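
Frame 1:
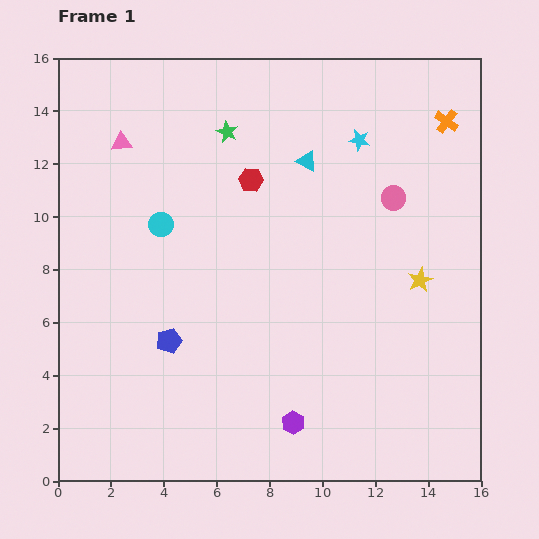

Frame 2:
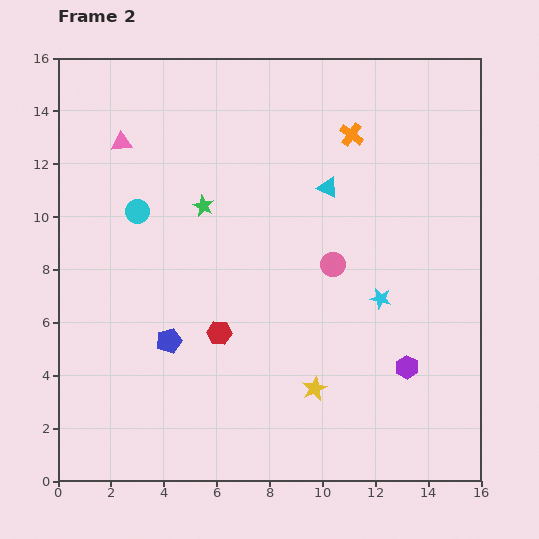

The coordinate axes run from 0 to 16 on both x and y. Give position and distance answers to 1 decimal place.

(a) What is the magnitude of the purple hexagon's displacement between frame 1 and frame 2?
4.8

The purple hexagon moved from (8.9, 2.2) to (13.2, 4.3), a distance of √(4.3² + 2.1²) ≈ 4.8.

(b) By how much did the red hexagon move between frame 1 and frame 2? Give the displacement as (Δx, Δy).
(-1.2, -5.8)

The red hexagon was at (7.3, 11.4) in frame 1 and (6.1, 5.6) in frame 2.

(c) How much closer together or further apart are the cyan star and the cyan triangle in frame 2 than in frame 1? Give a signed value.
+2.5

Distance in frame 1: 2.2. Distance in frame 2: 4.7.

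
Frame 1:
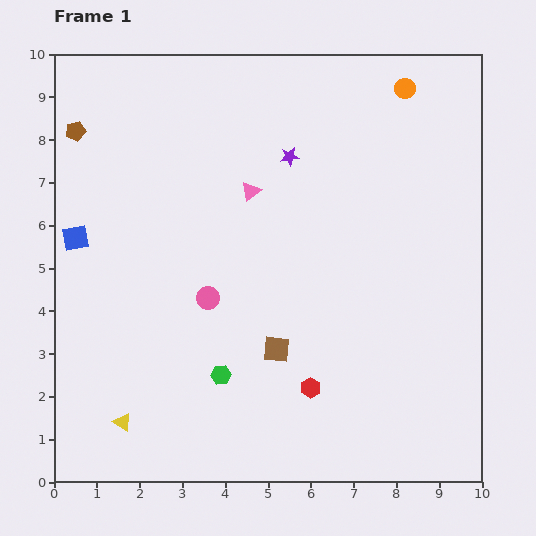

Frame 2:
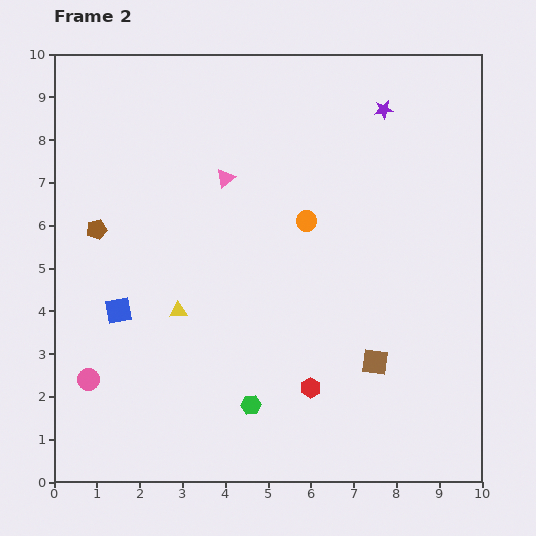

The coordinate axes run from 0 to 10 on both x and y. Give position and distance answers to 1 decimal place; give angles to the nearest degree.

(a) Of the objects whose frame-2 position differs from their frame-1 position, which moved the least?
the pink triangle

(moved 0.7)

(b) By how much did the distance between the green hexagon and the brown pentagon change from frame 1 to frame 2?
-1.1

Distance in frame 1: 6.6. Distance in frame 2: 5.5.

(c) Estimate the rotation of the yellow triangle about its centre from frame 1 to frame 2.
37° counter-clockwise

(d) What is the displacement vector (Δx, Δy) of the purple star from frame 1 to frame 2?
(2.2, 1.1)

The purple star was at (5.5, 7.6) in frame 1 and (7.7, 8.7) in frame 2.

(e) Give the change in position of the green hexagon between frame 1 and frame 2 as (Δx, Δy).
(0.7, -0.7)

The green hexagon was at (3.9, 2.5) in frame 1 and (4.6, 1.8) in frame 2.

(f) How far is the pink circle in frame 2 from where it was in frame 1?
3.4

The pink circle moved from (3.6, 4.3) to (0.8, 2.4), a distance of √(2.8² + 1.9²) ≈ 3.4.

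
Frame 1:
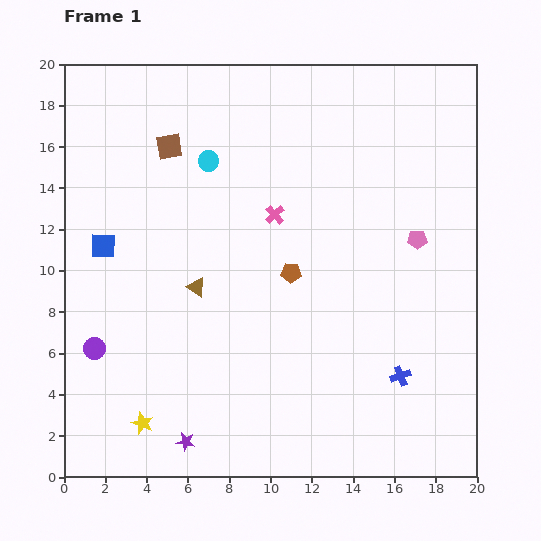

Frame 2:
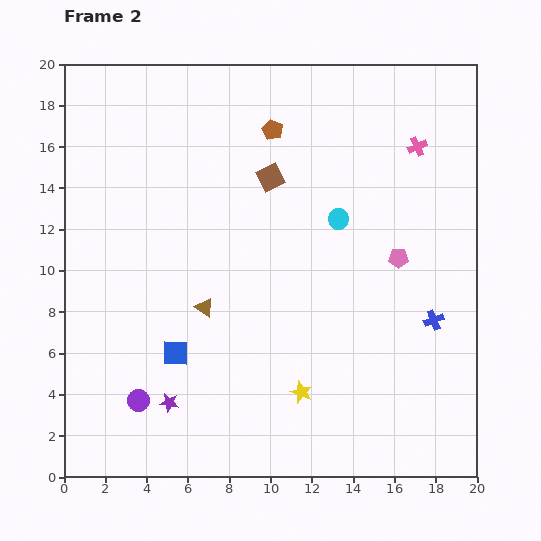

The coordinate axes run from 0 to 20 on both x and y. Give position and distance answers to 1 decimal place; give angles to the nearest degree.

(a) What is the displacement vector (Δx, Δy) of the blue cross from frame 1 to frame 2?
(1.6, 2.7)

The blue cross was at (16.3, 4.9) in frame 1 and (17.9, 7.6) in frame 2.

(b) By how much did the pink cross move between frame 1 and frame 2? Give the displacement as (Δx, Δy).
(6.9, 3.3)

The pink cross was at (10.2, 12.7) in frame 1 and (17.1, 16.0) in frame 2.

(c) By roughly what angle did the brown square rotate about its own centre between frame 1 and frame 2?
17° counter-clockwise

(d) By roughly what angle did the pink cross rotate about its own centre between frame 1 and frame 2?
18° clockwise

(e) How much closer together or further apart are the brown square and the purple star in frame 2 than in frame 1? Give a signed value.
-2.3

Distance in frame 1: 14.3. Distance in frame 2: 12.0.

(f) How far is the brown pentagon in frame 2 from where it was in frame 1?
7.0

The brown pentagon moved from (11.0, 9.9) to (10.1, 16.8), a distance of √(0.9² + 6.9²) ≈ 7.0.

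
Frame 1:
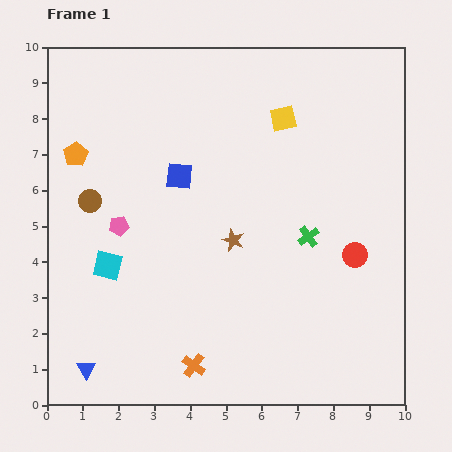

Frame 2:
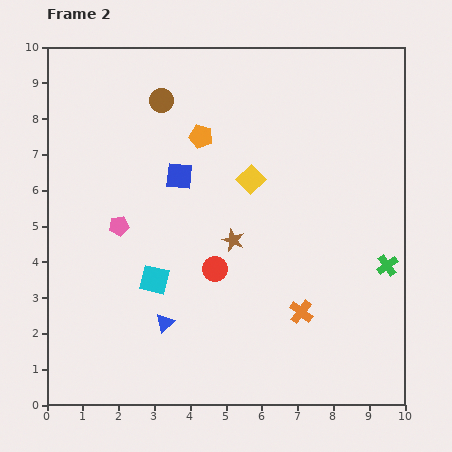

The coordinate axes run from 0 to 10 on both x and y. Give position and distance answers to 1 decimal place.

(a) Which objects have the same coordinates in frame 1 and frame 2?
the brown star, the blue square, the pink pentagon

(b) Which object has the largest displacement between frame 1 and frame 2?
the red circle

(moved 3.9; next 3.5)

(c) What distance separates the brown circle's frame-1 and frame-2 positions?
3.4

The brown circle moved from (1.2, 5.7) to (3.2, 8.5), a distance of √(2.0² + 2.8²) ≈ 3.4.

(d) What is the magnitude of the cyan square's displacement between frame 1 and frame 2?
1.4

The cyan square moved from (1.7, 3.9) to (3.0, 3.5), a distance of √(1.3² + 0.4²) ≈ 1.4.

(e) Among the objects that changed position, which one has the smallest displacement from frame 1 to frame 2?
the cyan square

(moved 1.4)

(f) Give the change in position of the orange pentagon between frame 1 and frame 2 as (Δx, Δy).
(3.5, 0.5)

The orange pentagon was at (0.8, 7.0) in frame 1 and (4.3, 7.5) in frame 2.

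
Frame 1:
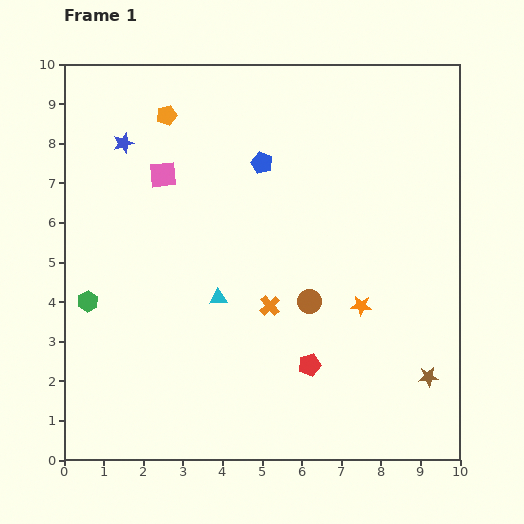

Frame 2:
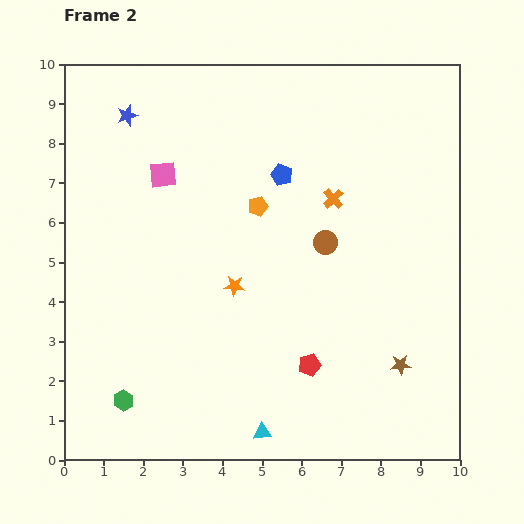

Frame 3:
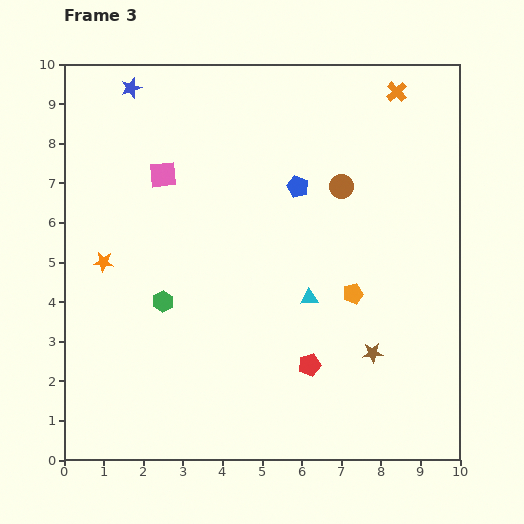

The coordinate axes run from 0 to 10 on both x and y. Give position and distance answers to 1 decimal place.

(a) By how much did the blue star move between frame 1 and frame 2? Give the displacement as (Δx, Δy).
(0.1, 0.7)

The blue star was at (1.5, 8.0) in frame 1 and (1.6, 8.7) in frame 2.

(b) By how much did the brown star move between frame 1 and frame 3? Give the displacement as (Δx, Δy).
(-1.4, 0.6)

The brown star was at (9.2, 2.1) in frame 1 and (7.8, 2.7) in frame 3.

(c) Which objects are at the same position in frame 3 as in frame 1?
the pink square, the red pentagon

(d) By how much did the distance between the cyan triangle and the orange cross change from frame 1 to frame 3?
+4.3

Distance in frame 1: 1.3. Distance in frame 3: 5.6.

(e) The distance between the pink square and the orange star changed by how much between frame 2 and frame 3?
-0.6

Distance in frame 2: 3.3. Distance in frame 3: 2.7.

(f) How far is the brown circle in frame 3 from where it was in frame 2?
1.5

The brown circle moved from (6.6, 5.5) to (7.0, 6.9), a distance of √(0.4² + 1.4²) ≈ 1.5.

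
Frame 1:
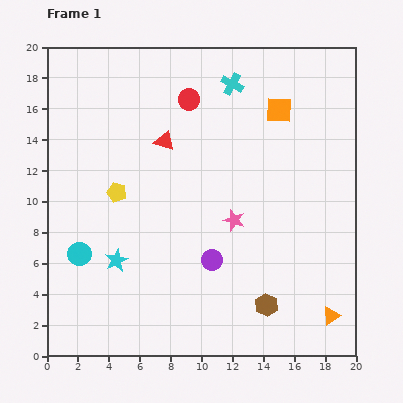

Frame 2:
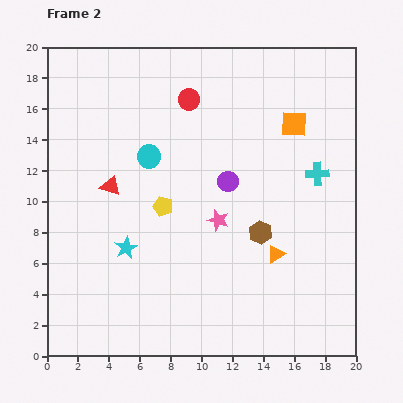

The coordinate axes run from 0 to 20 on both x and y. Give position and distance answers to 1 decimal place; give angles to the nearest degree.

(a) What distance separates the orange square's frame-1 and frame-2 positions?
1.3

The orange square moved from (15.0, 15.9) to (16.0, 15.0), a distance of √(1.0² + 0.9²) ≈ 1.3.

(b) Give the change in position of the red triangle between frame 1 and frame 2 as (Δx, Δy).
(-3.5, -2.9)

The red triangle was at (7.6, 13.9) in frame 1 and (4.1, 11.0) in frame 2.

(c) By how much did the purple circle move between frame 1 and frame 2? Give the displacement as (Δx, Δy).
(1.0, 5.1)

The purple circle was at (10.7, 6.2) in frame 1 and (11.7, 11.3) in frame 2.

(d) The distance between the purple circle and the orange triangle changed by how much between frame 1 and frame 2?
-2.9

Distance in frame 1: 8.5. Distance in frame 2: 5.6.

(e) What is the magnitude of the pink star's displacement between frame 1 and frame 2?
1.0

The pink star moved from (12.1, 8.8) to (11.1, 8.8), a distance of √(1.0² + 0.0²) ≈ 1.0.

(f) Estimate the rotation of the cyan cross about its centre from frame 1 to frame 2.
30° counter-clockwise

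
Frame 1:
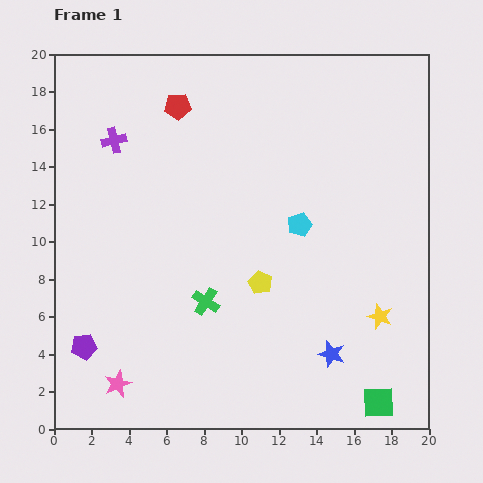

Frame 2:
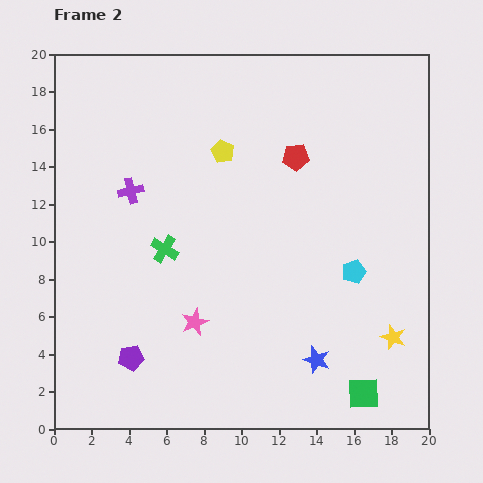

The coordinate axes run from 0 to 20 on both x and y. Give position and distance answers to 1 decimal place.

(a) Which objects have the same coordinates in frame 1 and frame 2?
none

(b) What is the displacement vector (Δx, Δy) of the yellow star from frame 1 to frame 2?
(0.7, -1.1)

The yellow star was at (17.4, 6.0) in frame 1 and (18.1, 4.9) in frame 2.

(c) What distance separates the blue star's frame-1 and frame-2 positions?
0.9

The blue star moved from (14.8, 4.0) to (14.0, 3.7), a distance of √(0.8² + 0.3²) ≈ 0.9.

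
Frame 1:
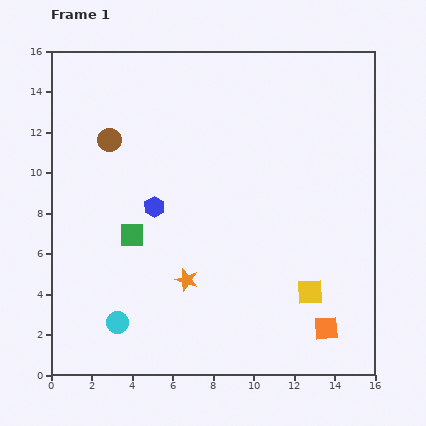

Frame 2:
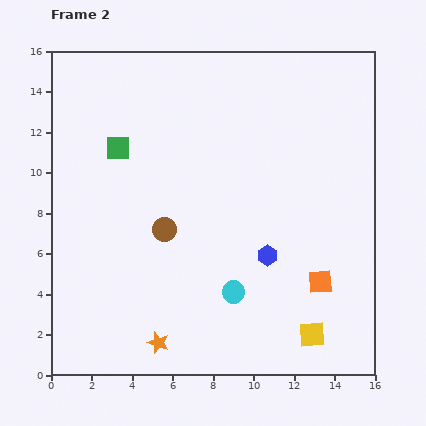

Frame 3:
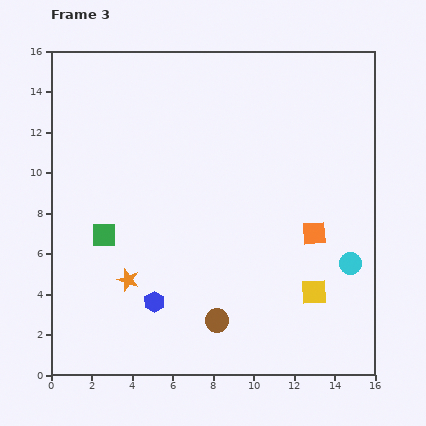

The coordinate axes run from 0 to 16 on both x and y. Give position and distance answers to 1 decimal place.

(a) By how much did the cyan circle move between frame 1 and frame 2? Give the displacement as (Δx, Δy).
(5.7, 1.5)

The cyan circle was at (3.3, 2.6) in frame 1 and (9.0, 4.1) in frame 2.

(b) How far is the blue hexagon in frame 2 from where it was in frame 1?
6.1

The blue hexagon moved from (5.1, 8.3) to (10.7, 5.9), a distance of √(5.6² + 2.4²) ≈ 6.1.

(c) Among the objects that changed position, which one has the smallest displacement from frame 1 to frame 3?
the yellow square

(moved 0.2)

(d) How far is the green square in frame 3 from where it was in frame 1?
1.4

The green square moved from (4.0, 6.9) to (2.6, 6.9), a distance of √(1.4² + 0.0²) ≈ 1.4.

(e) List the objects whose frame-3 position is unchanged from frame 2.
none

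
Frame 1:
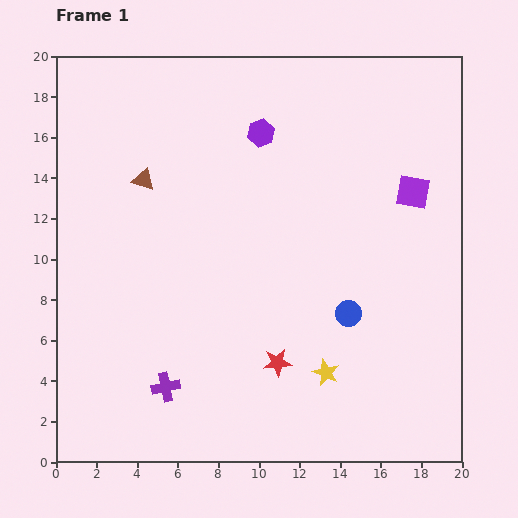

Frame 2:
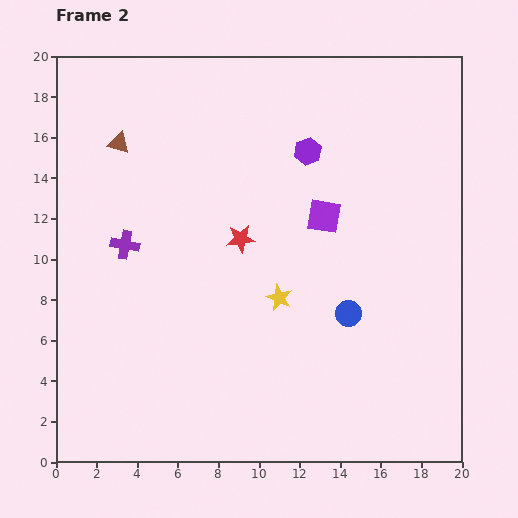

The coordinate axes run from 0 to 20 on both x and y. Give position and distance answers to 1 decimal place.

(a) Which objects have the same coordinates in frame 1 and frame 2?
the blue circle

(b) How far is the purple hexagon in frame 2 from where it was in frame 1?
2.5

The purple hexagon moved from (10.1, 16.2) to (12.4, 15.3), a distance of √(2.3² + 0.9²) ≈ 2.5.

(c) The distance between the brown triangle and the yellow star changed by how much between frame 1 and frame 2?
-2.1

Distance in frame 1: 13.1. Distance in frame 2: 11.0.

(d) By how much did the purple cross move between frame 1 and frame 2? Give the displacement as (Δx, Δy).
(-2.0, 7.0)

The purple cross was at (5.4, 3.7) in frame 1 and (3.4, 10.7) in frame 2.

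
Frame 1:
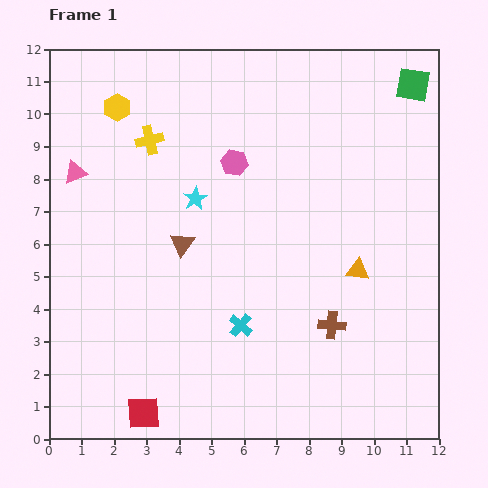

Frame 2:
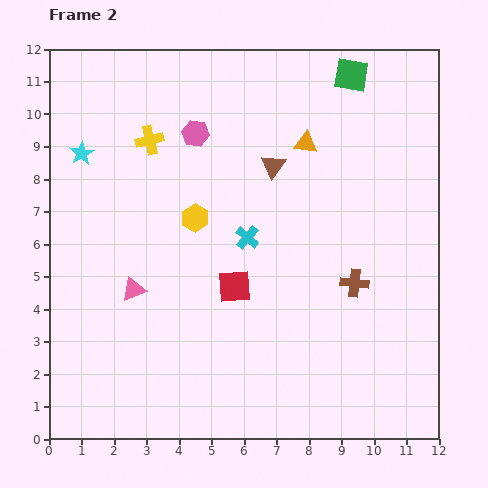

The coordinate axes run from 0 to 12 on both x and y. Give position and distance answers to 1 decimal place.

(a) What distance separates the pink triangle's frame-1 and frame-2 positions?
4.0

The pink triangle moved from (0.8, 8.2) to (2.6, 4.6), a distance of √(1.8² + 3.6²) ≈ 4.0.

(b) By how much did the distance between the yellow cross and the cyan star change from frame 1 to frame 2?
-0.2

Distance in frame 1: 2.3. Distance in frame 2: 2.1.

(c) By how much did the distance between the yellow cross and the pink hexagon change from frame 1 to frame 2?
-1.3

Distance in frame 1: 2.7. Distance in frame 2: 1.4.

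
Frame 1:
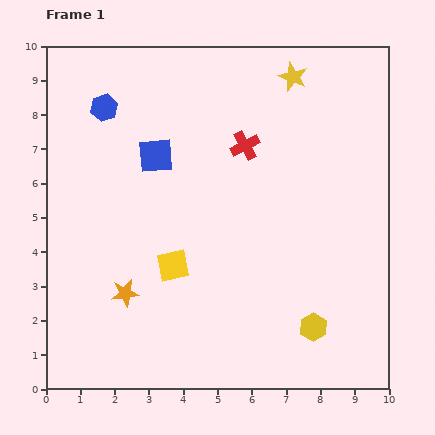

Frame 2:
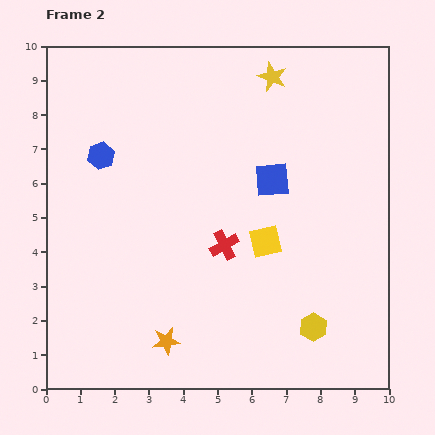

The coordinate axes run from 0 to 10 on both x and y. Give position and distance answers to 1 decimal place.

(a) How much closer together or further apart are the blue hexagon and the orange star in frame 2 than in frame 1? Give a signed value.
+0.3

Distance in frame 1: 5.4. Distance in frame 2: 5.7.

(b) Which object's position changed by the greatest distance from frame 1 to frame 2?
the blue square

(moved 3.5; next 3.0)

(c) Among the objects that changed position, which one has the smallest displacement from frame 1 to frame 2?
the yellow star

(moved 0.6)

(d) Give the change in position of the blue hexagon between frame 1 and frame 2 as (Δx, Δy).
(-0.1, -1.4)

The blue hexagon was at (1.7, 8.2) in frame 1 and (1.6, 6.8) in frame 2.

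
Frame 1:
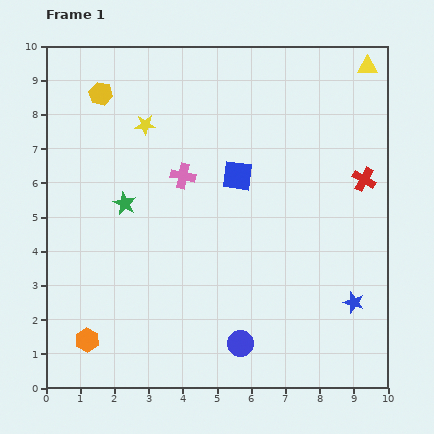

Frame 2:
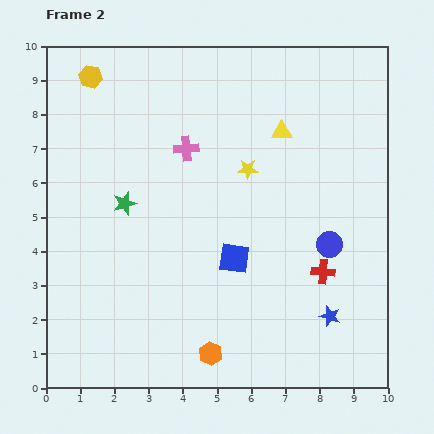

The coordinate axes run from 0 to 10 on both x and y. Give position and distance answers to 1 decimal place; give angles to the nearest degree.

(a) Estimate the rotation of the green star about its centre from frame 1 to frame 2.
29° clockwise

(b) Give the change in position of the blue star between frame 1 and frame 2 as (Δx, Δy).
(-0.7, -0.4)

The blue star was at (9.0, 2.5) in frame 1 and (8.3, 2.1) in frame 2.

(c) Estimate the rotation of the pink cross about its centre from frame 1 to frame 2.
17° counter-clockwise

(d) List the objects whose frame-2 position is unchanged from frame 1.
the green star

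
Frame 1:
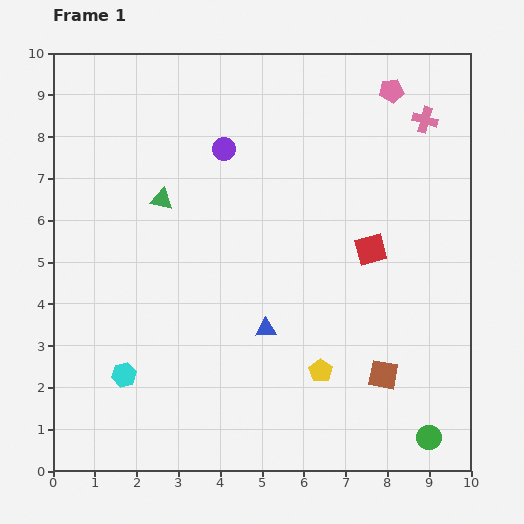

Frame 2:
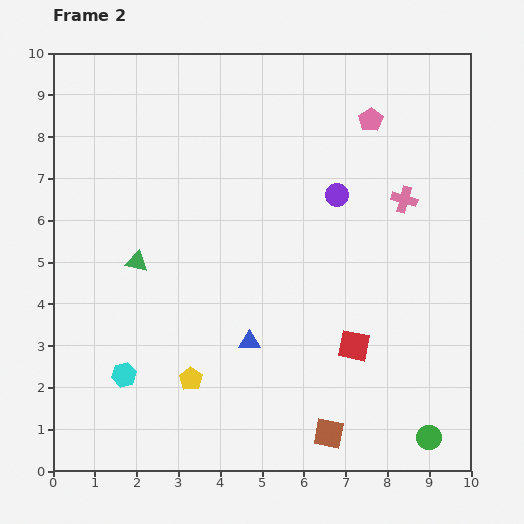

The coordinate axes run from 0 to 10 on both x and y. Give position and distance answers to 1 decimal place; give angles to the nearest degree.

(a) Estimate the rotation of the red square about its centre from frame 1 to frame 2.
26° clockwise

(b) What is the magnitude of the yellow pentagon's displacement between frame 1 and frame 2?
3.1

The yellow pentagon moved from (6.4, 2.4) to (3.3, 2.2), a distance of √(3.1² + 0.2²) ≈ 3.1.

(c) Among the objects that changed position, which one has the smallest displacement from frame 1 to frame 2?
the blue triangle

(moved 0.5)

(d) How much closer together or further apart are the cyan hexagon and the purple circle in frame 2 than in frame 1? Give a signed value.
+0.8

Distance in frame 1: 5.9. Distance in frame 2: 6.7.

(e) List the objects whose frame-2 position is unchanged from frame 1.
the cyan hexagon, the green circle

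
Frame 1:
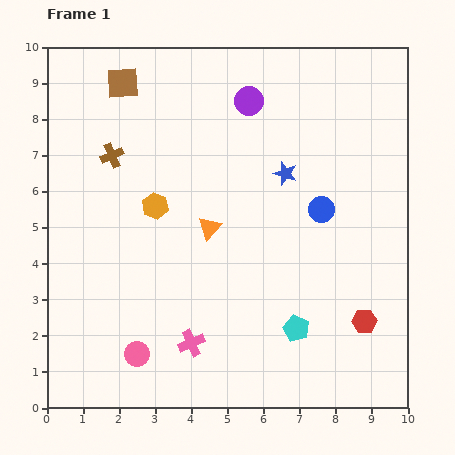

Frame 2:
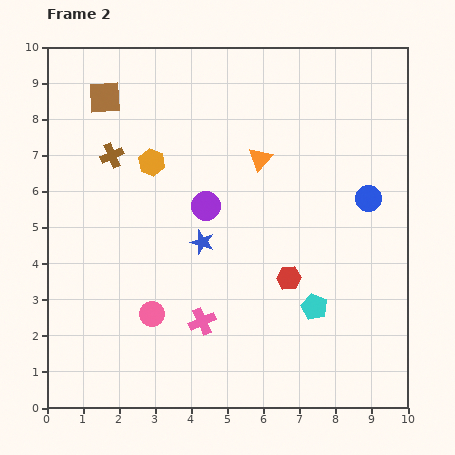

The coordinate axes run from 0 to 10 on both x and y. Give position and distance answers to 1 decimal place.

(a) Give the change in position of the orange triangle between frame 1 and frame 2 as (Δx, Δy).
(1.4, 1.9)

The orange triangle was at (4.5, 5.0) in frame 1 and (5.9, 6.9) in frame 2.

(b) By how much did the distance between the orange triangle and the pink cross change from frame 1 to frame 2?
+1.6

Distance in frame 1: 3.2. Distance in frame 2: 4.8.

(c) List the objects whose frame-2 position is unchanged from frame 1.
the brown cross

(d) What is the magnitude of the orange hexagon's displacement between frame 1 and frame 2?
1.2

The orange hexagon moved from (3.0, 5.6) to (2.9, 6.8), a distance of √(0.1² + 1.2²) ≈ 1.2.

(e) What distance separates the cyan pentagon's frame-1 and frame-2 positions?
0.8

The cyan pentagon moved from (6.9, 2.2) to (7.4, 2.8), a distance of √(0.5² + 0.6²) ≈ 0.8.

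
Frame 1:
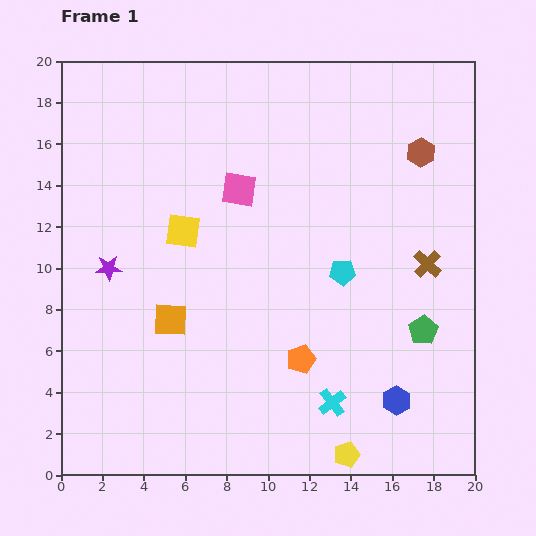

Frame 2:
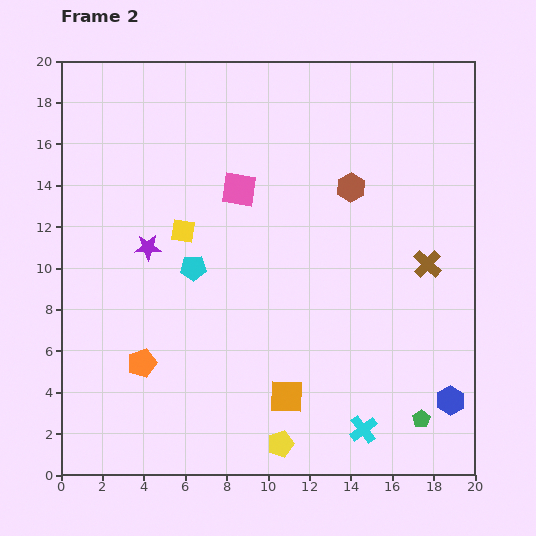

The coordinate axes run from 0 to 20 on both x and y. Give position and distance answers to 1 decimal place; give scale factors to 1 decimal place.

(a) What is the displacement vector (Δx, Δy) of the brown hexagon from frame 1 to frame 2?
(-3.4, -1.7)

The brown hexagon was at (17.4, 15.6) in frame 1 and (14.0, 13.9) in frame 2.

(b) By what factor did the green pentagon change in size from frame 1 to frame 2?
0.6×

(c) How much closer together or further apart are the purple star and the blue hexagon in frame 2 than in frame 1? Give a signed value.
+1.1

Distance in frame 1: 15.3. Distance in frame 2: 16.4.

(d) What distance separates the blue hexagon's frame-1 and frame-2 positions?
2.6

The blue hexagon moved from (16.2, 3.6) to (18.8, 3.6), a distance of √(2.6² + 0.0²) ≈ 2.6.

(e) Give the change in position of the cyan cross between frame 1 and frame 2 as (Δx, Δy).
(1.5, -1.3)

The cyan cross was at (13.1, 3.5) in frame 1 and (14.6, 2.2) in frame 2.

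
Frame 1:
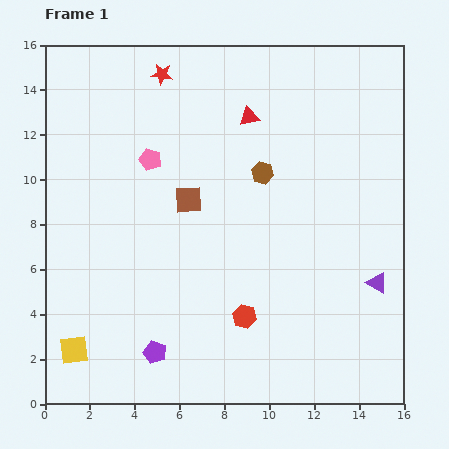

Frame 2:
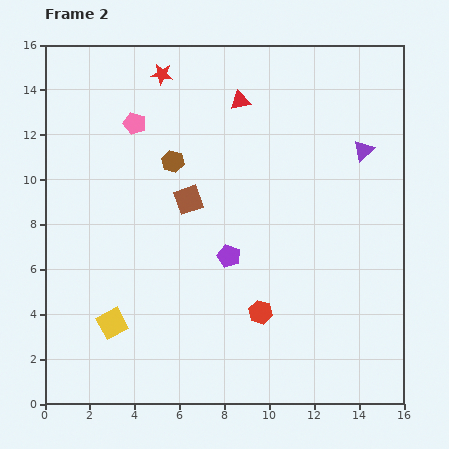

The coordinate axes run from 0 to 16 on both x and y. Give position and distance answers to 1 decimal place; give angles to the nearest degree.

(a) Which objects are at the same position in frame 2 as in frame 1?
the brown square, the red star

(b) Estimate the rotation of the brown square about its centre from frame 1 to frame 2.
16° counter-clockwise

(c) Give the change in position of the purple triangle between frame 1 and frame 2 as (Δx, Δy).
(-0.6, 5.9)

The purple triangle was at (14.8, 5.4) in frame 1 and (14.2, 11.3) in frame 2.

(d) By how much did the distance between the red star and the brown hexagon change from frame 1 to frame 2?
-2.4

Distance in frame 1: 6.3. Distance in frame 2: 3.9.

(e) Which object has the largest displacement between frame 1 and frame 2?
the purple triangle

(moved 5.9; next 5.4)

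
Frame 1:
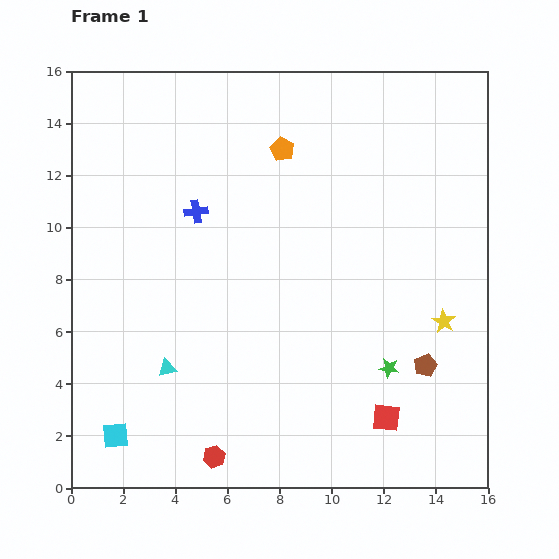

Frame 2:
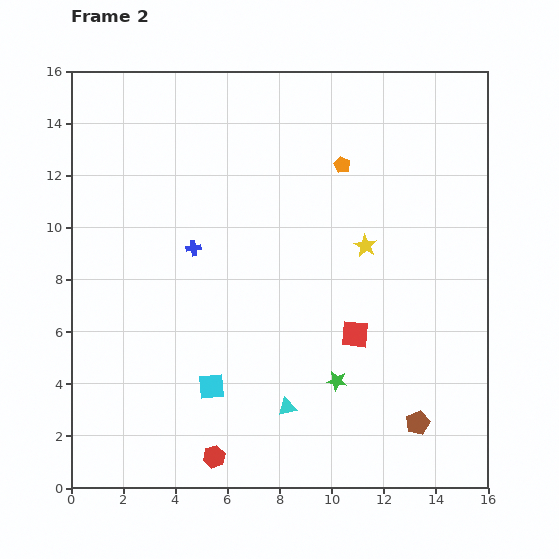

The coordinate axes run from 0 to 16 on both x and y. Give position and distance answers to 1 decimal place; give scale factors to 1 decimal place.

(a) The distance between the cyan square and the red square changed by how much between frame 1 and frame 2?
-4.5

Distance in frame 1: 10.4. Distance in frame 2: 5.9.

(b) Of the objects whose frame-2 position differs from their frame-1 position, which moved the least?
the blue cross

(moved 1.4)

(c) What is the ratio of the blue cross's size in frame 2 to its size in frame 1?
0.7×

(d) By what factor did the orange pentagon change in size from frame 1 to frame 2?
0.7×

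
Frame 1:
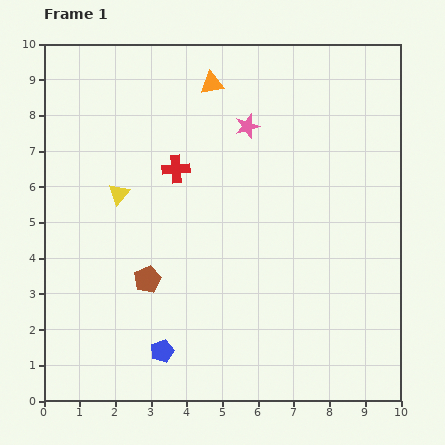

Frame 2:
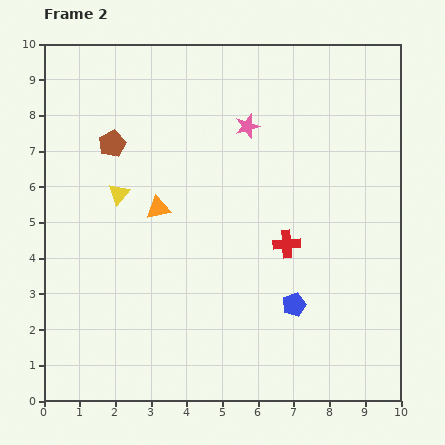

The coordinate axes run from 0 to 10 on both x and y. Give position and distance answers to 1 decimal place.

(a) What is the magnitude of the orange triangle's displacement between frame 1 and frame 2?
3.8

The orange triangle moved from (4.7, 8.9) to (3.2, 5.4), a distance of √(1.5² + 3.5²) ≈ 3.8.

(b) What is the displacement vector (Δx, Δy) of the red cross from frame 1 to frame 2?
(3.1, -2.1)

The red cross was at (3.7, 6.5) in frame 1 and (6.8, 4.4) in frame 2.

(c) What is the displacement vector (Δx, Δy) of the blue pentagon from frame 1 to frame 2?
(3.7, 1.3)

The blue pentagon was at (3.3, 1.4) in frame 1 and (7.0, 2.7) in frame 2.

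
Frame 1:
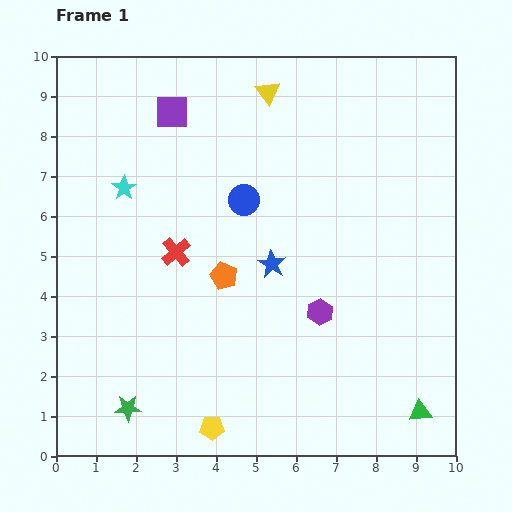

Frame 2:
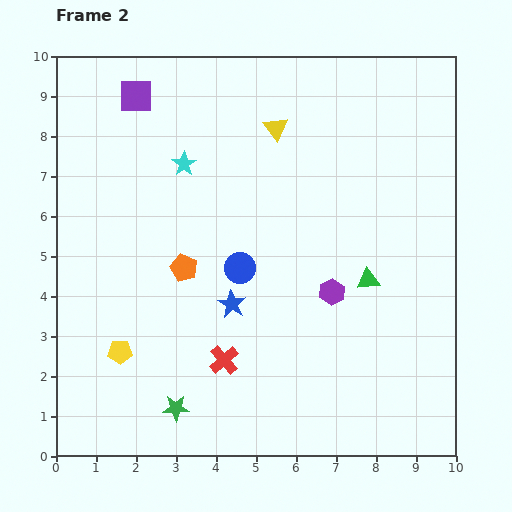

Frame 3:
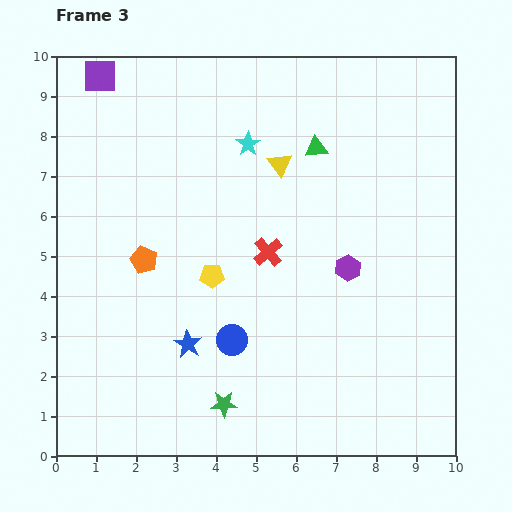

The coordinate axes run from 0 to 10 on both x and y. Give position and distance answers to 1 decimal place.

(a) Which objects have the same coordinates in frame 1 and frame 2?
none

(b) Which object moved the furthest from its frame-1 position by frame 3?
the green triangle

(moved 7.1; next 3.8)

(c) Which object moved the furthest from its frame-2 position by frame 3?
the green triangle

(moved 3.5; next 3.0)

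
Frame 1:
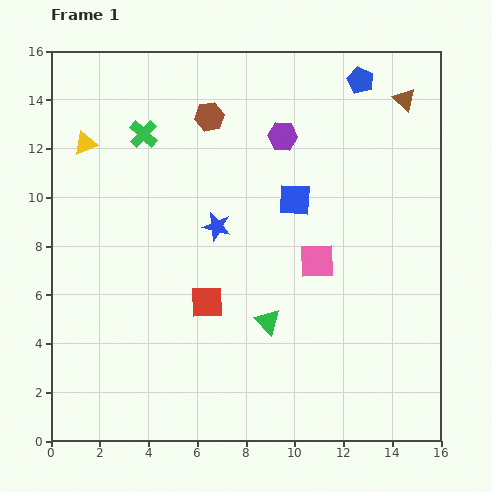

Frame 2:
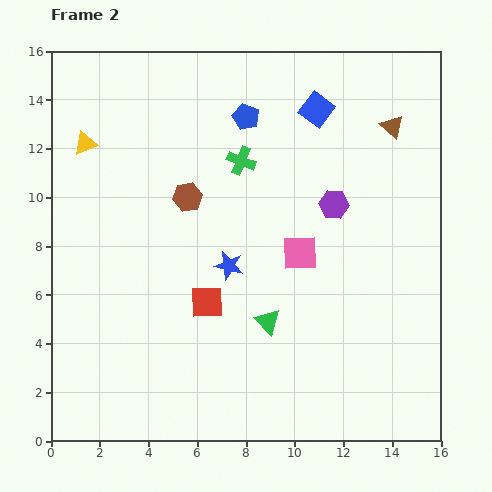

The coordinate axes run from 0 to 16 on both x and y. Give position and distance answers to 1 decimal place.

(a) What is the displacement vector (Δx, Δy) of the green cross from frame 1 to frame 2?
(4.0, -1.1)

The green cross was at (3.8, 12.6) in frame 1 and (7.8, 11.5) in frame 2.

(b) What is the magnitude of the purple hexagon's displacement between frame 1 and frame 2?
3.5

The purple hexagon moved from (9.5, 12.5) to (11.6, 9.7), a distance of √(2.1² + 2.8²) ≈ 3.5.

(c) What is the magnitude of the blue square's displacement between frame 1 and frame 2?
3.8

The blue square moved from (10.0, 9.9) to (10.9, 13.6), a distance of √(0.9² + 3.7²) ≈ 3.8.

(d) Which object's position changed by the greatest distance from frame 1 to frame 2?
the blue pentagon

(moved 4.9; next 4.1)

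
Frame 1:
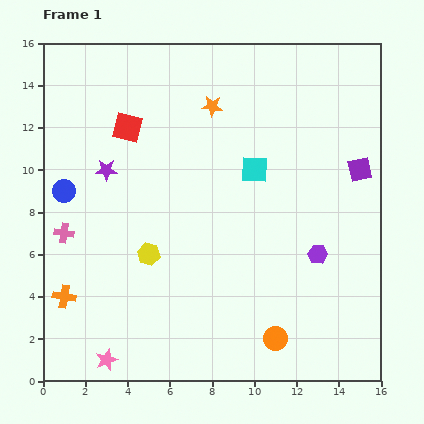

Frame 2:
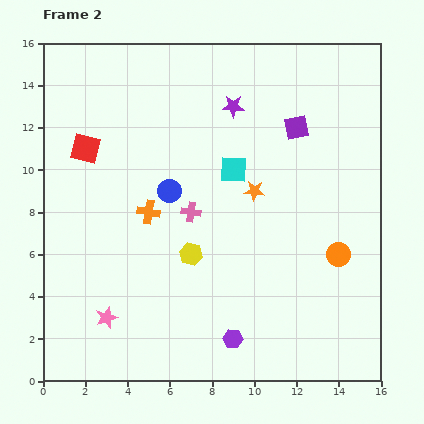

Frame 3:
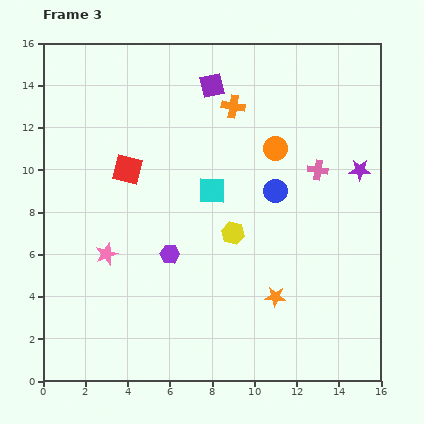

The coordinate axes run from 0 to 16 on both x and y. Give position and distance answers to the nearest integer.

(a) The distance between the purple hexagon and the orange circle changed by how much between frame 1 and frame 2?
+2

Distance in frame 1: 4. Distance in frame 2: 6.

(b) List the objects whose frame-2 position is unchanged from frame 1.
none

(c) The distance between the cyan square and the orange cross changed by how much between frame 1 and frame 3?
-7

Distance in frame 1: 11. Distance in frame 3: 4.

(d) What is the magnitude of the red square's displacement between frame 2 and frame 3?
2

The red square moved from (2, 11) to (4, 10), a distance of √(2² + 1²) ≈ 2.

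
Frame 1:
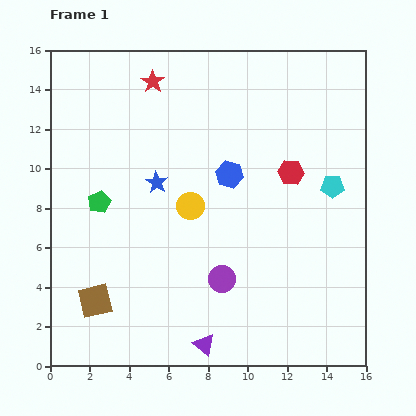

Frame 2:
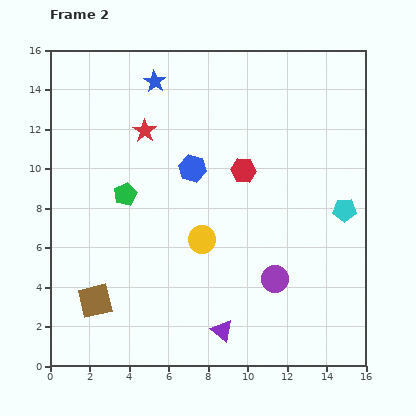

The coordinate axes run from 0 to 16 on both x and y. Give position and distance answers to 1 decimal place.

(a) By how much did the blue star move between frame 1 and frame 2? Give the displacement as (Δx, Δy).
(-0.1, 5.1)

The blue star was at (5.4, 9.3) in frame 1 and (5.3, 14.4) in frame 2.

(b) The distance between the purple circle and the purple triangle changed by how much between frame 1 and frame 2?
+0.3

Distance in frame 1: 3.4. Distance in frame 2: 3.7.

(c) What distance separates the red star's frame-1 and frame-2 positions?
2.5

The red star moved from (5.2, 14.4) to (4.8, 11.9), a distance of √(0.4² + 2.5²) ≈ 2.5.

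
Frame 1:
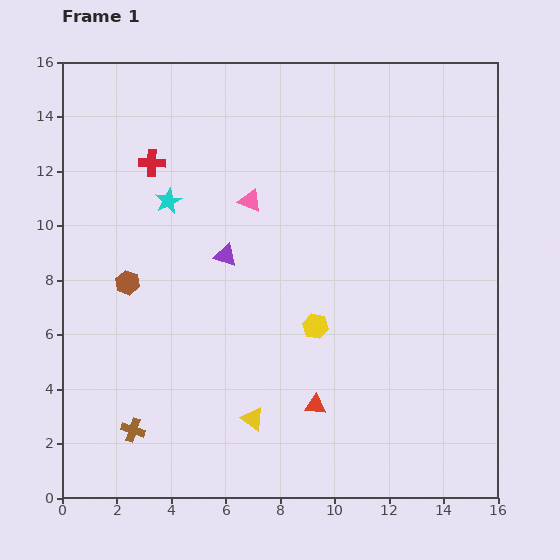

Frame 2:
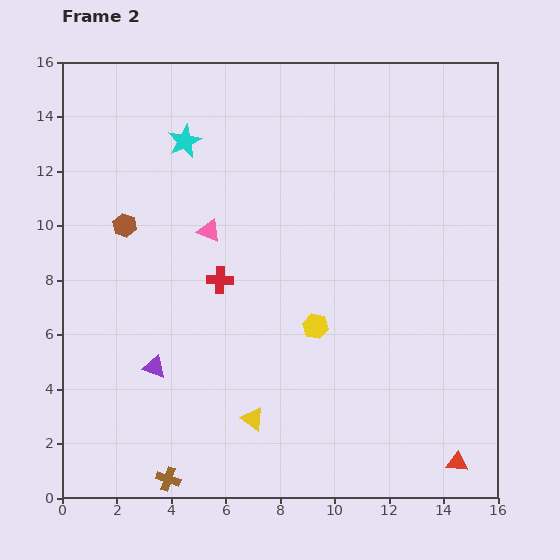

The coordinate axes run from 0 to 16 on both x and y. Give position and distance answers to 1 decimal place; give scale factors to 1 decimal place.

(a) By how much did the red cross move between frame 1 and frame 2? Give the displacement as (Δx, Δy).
(2.5, -4.3)

The red cross was at (3.3, 12.3) in frame 1 and (5.8, 8.0) in frame 2.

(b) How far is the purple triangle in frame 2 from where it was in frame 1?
4.9

The purple triangle moved from (6.0, 8.9) to (3.4, 4.8), a distance of √(2.6² + 4.1²) ≈ 4.9.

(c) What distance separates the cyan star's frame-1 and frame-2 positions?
2.3

The cyan star moved from (3.9, 10.9) to (4.5, 13.1), a distance of √(0.6² + 2.2²) ≈ 2.3.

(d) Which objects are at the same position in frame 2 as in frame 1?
the yellow hexagon, the yellow triangle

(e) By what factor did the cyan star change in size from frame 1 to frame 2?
1.3×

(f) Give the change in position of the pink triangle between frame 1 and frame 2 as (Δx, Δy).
(-1.5, -1.1)

The pink triangle was at (6.9, 10.9) in frame 1 and (5.4, 9.8) in frame 2.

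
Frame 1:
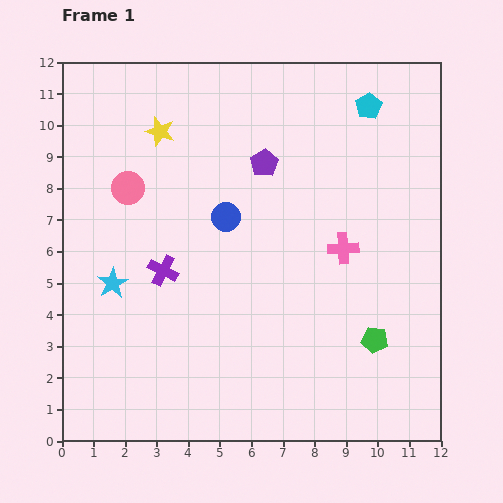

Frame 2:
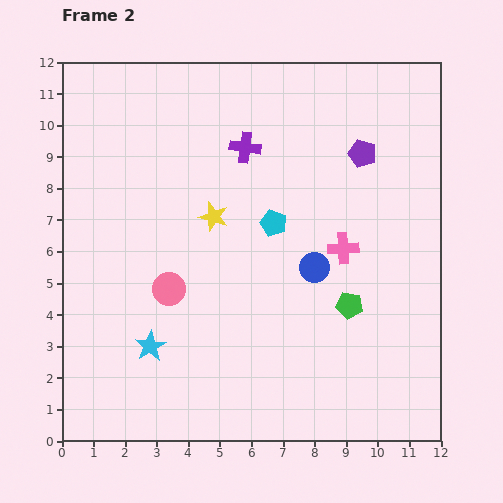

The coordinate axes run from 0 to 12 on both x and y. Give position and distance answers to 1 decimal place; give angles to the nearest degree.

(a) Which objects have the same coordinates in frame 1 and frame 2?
the pink cross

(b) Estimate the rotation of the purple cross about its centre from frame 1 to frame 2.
19° counter-clockwise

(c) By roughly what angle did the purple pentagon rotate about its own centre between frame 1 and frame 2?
22° counter-clockwise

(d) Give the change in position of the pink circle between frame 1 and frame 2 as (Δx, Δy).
(1.3, -3.2)

The pink circle was at (2.1, 8.0) in frame 1 and (3.4, 4.8) in frame 2.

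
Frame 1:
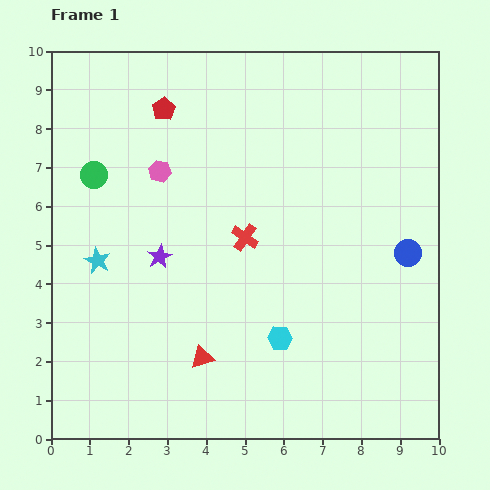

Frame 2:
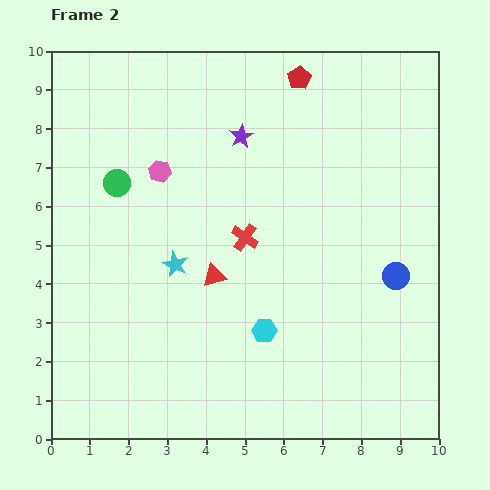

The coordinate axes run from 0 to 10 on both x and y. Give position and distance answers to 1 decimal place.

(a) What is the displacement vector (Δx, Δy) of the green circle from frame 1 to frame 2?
(0.6, -0.2)

The green circle was at (1.1, 6.8) in frame 1 and (1.7, 6.6) in frame 2.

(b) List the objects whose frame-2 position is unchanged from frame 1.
the pink hexagon, the red cross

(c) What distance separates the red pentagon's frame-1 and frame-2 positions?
3.6

The red pentagon moved from (2.9, 8.5) to (6.4, 9.3), a distance of √(3.5² + 0.8²) ≈ 3.6.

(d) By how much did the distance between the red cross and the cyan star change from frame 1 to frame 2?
-1.9

Distance in frame 1: 3.8. Distance in frame 2: 1.9.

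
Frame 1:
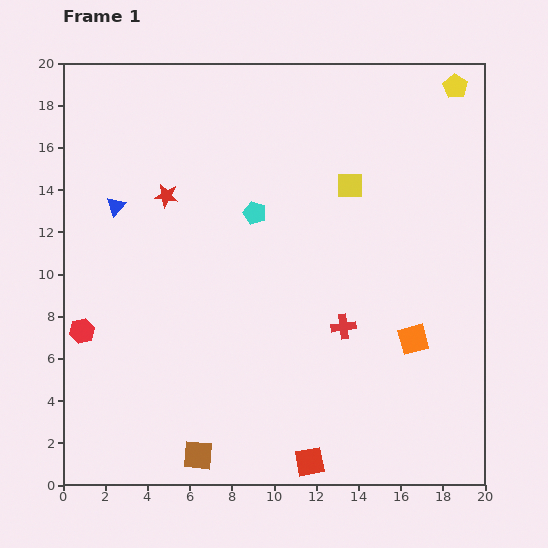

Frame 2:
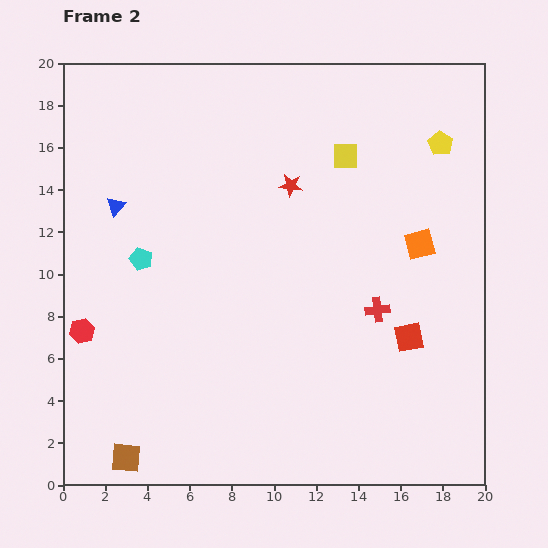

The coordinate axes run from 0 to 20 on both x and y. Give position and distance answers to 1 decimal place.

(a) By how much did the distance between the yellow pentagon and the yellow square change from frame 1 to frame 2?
-2.4

Distance in frame 1: 6.9. Distance in frame 2: 4.5.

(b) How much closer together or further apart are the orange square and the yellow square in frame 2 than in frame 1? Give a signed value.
-2.4

Distance in frame 1: 7.9. Distance in frame 2: 5.5.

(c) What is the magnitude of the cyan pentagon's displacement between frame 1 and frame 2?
5.8

The cyan pentagon moved from (9.1, 12.9) to (3.7, 10.7), a distance of √(5.4² + 2.2²) ≈ 5.8.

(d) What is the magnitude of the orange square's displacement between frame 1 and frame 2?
4.5

The orange square moved from (16.6, 6.9) to (16.9, 11.4), a distance of √(0.3² + 4.5²) ≈ 4.5.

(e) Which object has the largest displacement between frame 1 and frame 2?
the red square

(moved 7.5; next 5.9)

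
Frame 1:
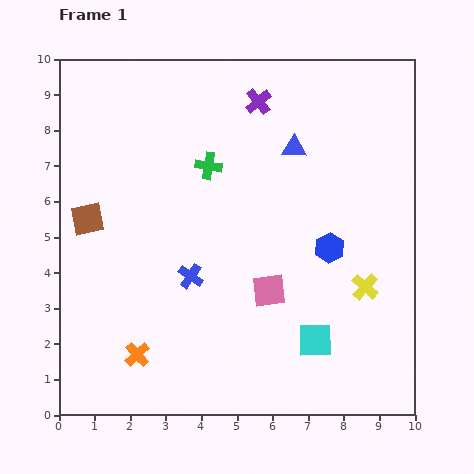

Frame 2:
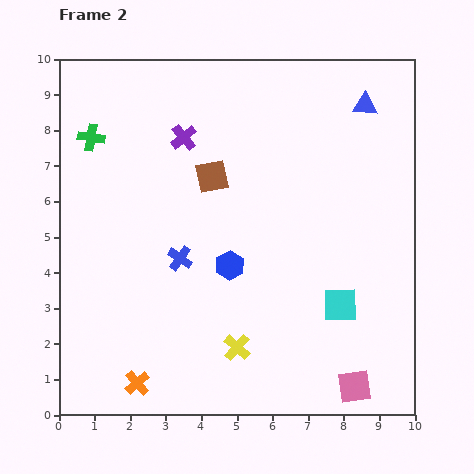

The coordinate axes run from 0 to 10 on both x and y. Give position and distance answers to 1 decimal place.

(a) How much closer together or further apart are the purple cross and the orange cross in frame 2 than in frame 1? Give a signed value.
-0.9

Distance in frame 1: 7.9. Distance in frame 2: 7.0.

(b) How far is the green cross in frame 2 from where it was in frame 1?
3.4

The green cross moved from (4.2, 7.0) to (0.9, 7.8), a distance of √(3.3² + 0.8²) ≈ 3.4.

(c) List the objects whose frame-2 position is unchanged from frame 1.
none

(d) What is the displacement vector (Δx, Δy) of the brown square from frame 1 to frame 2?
(3.5, 1.2)

The brown square was at (0.8, 5.5) in frame 1 and (4.3, 6.7) in frame 2.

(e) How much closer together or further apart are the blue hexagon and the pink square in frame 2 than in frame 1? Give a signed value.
+2.8

Distance in frame 1: 2.1. Distance in frame 2: 4.9.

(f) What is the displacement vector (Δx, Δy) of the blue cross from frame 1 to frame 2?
(-0.3, 0.5)

The blue cross was at (3.7, 3.9) in frame 1 and (3.4, 4.4) in frame 2.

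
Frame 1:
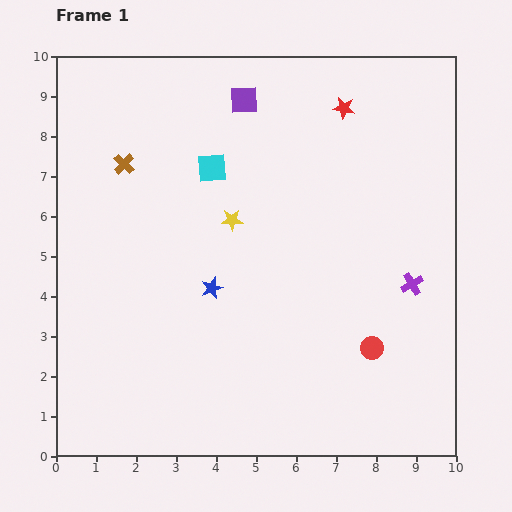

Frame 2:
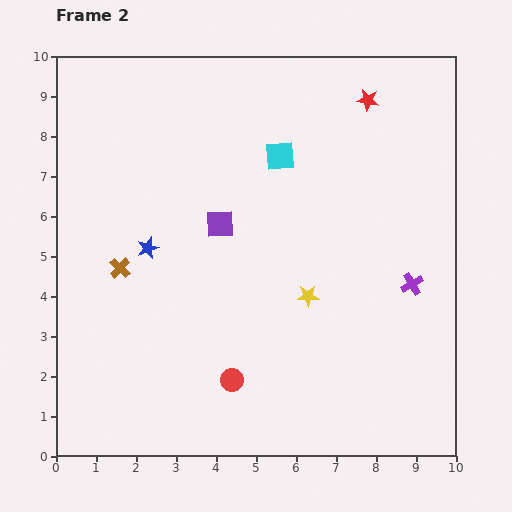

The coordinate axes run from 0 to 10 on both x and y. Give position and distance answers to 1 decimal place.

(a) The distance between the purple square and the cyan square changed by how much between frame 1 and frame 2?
+0.4

Distance in frame 1: 1.9. Distance in frame 2: 2.3.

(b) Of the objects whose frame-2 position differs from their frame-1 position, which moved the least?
the red star

(moved 0.6)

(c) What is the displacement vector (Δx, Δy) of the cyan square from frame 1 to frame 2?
(1.7, 0.3)

The cyan square was at (3.9, 7.2) in frame 1 and (5.6, 7.5) in frame 2.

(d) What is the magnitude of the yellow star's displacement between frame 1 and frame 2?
2.7

The yellow star moved from (4.4, 5.9) to (6.3, 4.0), a distance of √(1.9² + 1.9²) ≈ 2.7.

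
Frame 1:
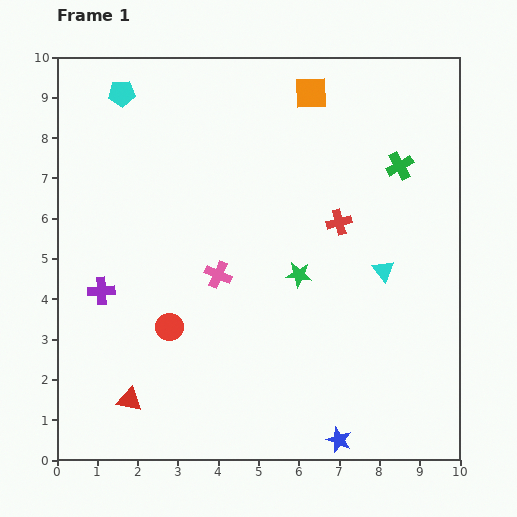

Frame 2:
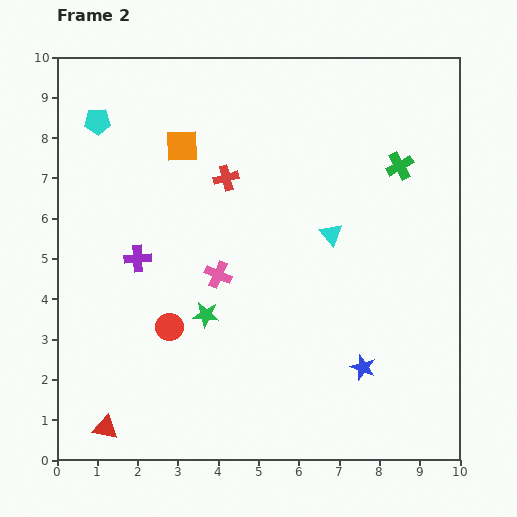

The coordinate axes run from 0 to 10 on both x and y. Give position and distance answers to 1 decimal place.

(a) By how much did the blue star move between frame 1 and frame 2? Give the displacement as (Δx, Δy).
(0.6, 1.8)

The blue star was at (7.0, 0.5) in frame 1 and (7.6, 2.3) in frame 2.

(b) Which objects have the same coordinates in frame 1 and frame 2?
the green cross, the pink cross, the red circle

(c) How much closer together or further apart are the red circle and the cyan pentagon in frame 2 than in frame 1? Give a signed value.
-0.5

Distance in frame 1: 5.9. Distance in frame 2: 5.4.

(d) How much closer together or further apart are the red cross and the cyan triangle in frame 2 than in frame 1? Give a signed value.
+1.4

Distance in frame 1: 1.6. Distance in frame 2: 3.0.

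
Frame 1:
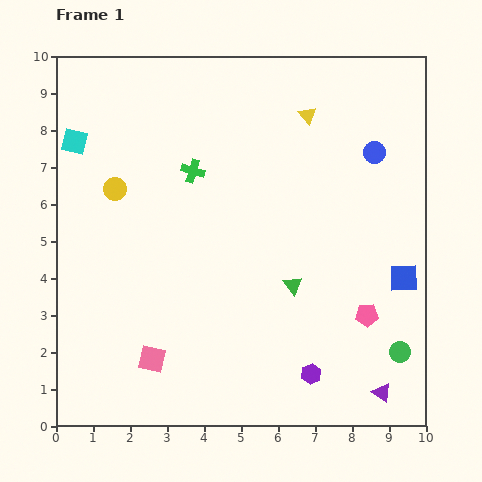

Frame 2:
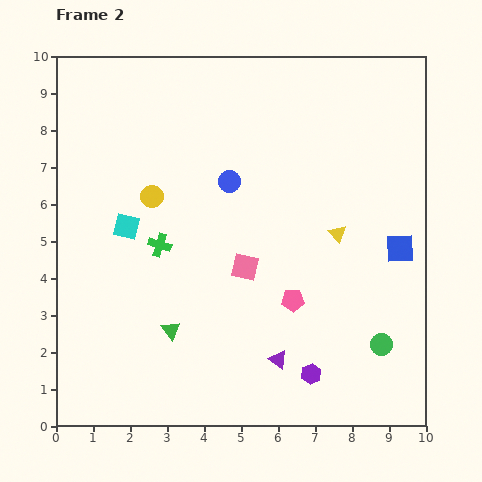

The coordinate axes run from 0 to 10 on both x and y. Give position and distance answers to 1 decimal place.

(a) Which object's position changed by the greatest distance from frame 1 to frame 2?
the blue circle

(moved 4.0; next 3.5)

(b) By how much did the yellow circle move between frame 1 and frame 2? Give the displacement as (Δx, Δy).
(1.0, -0.2)

The yellow circle was at (1.6, 6.4) in frame 1 and (2.6, 6.2) in frame 2.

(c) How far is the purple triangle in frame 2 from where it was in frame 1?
2.9

The purple triangle moved from (8.8, 0.9) to (6.0, 1.8), a distance of √(2.8² + 0.9²) ≈ 2.9.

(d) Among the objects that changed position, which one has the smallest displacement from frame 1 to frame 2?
the green circle

(moved 0.5)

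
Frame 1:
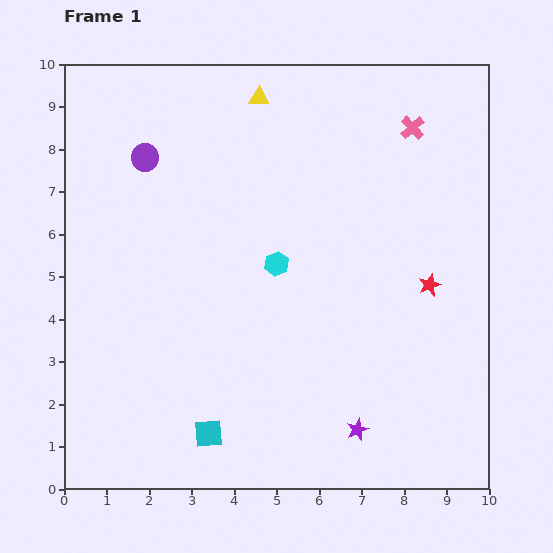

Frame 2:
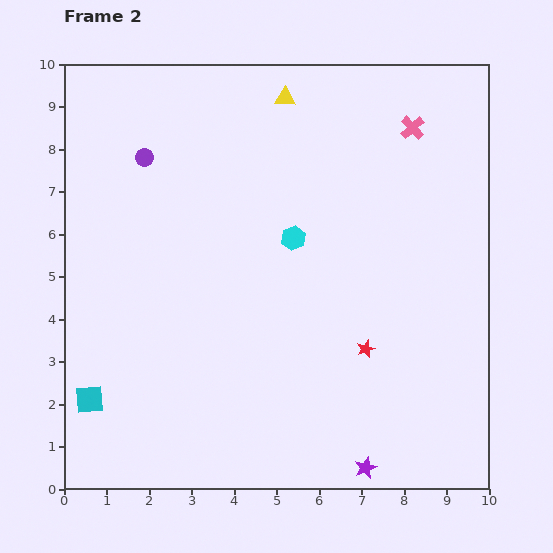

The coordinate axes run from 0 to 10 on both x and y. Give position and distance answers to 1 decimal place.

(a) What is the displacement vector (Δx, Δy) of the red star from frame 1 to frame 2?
(-1.5, -1.5)

The red star was at (8.6, 4.8) in frame 1 and (7.1, 3.3) in frame 2.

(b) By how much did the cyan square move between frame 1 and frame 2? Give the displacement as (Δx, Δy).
(-2.8, 0.8)

The cyan square was at (3.4, 1.3) in frame 1 and (0.6, 2.1) in frame 2.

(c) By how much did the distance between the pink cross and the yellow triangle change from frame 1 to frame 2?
-0.6

Distance in frame 1: 3.7. Distance in frame 2: 3.1.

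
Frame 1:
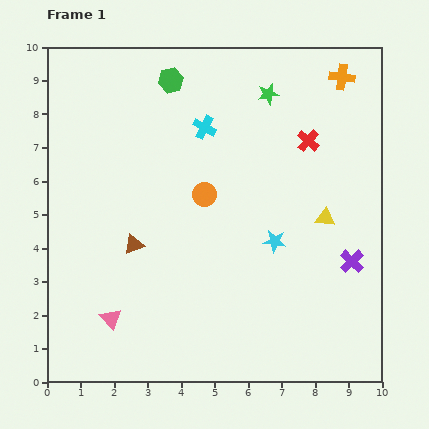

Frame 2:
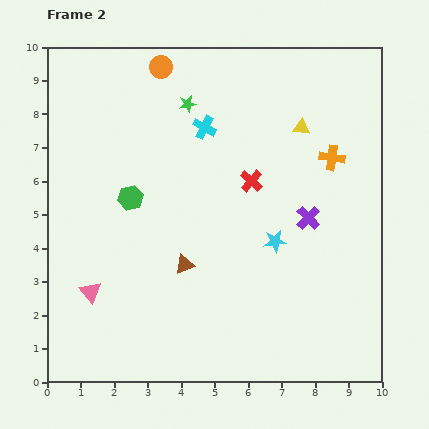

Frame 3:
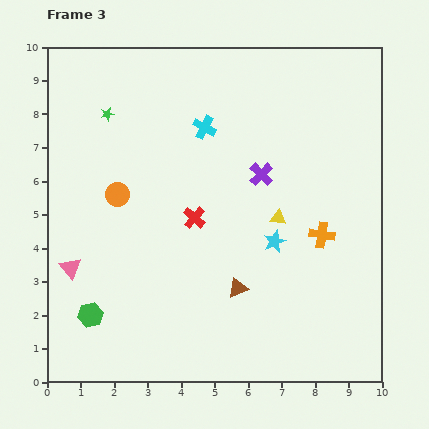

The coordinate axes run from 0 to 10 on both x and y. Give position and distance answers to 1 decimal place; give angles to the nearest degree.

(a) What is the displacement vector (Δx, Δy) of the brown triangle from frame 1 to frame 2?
(1.5, -0.6)

The brown triangle was at (2.6, 4.1) in frame 1 and (4.1, 3.5) in frame 2.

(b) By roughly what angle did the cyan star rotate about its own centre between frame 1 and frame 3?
31° counter-clockwise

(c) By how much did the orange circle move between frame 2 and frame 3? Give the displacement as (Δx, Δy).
(-1.3, -3.8)

The orange circle was at (3.4, 9.4) in frame 2 and (2.1, 5.6) in frame 3.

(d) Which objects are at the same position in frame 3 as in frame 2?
the cyan cross, the cyan star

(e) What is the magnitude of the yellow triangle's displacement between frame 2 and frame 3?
2.8

The yellow triangle moved from (7.6, 7.6) to (6.9, 4.9), a distance of √(0.7² + 2.7²) ≈ 2.8.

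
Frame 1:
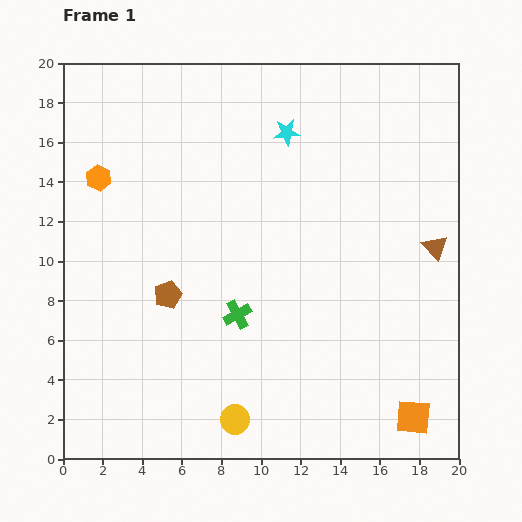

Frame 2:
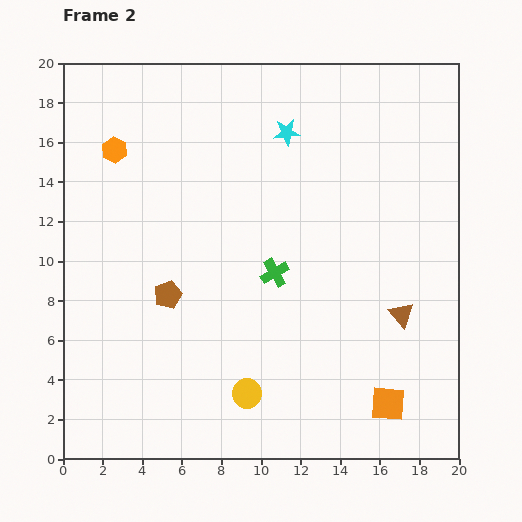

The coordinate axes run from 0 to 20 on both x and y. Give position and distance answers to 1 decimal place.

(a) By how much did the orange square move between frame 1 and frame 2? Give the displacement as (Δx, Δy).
(-1.3, 0.7)

The orange square was at (17.7, 2.1) in frame 1 and (16.4, 2.8) in frame 2.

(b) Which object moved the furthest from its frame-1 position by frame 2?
the brown triangle

(moved 3.8; next 2.8)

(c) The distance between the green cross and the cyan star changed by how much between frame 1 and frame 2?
-2.4

Distance in frame 1: 9.5. Distance in frame 2: 7.1.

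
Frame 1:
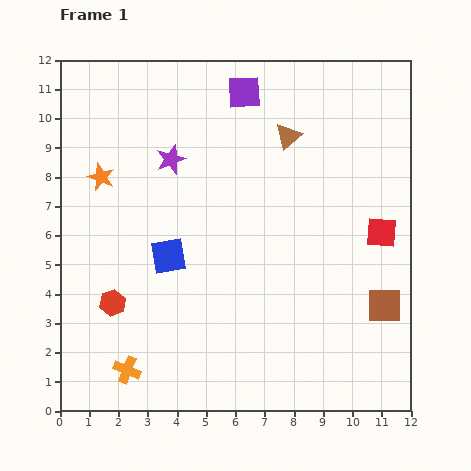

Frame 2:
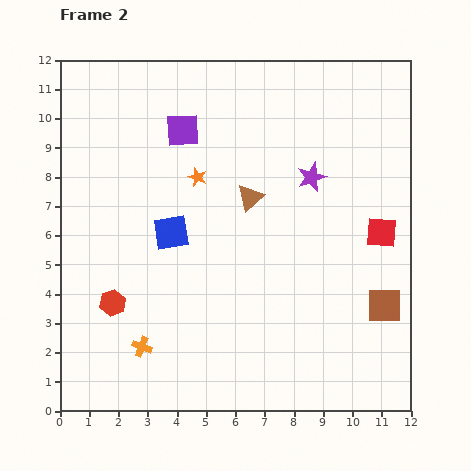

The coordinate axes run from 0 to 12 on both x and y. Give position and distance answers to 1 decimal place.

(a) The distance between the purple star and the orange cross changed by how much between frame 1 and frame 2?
+0.8

Distance in frame 1: 7.4. Distance in frame 2: 8.2.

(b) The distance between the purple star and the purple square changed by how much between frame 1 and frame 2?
+1.3

Distance in frame 1: 3.4. Distance in frame 2: 4.7.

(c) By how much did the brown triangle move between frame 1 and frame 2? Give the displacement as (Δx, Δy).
(-1.3, -2.1)

The brown triangle was at (7.8, 9.4) in frame 1 and (6.5, 7.3) in frame 2.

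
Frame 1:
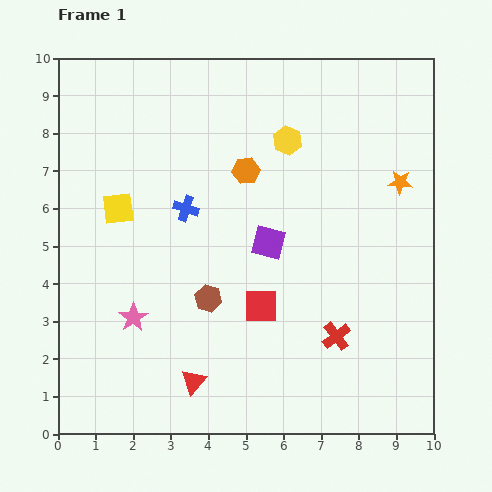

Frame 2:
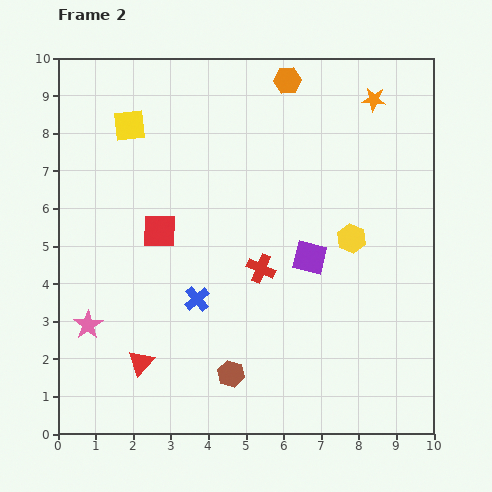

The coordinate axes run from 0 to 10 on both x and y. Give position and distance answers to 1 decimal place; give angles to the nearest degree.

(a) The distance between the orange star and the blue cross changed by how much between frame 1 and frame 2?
+1.4

Distance in frame 1: 5.7. Distance in frame 2: 7.1.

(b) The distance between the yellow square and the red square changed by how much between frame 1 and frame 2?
-1.7

Distance in frame 1: 4.6. Distance in frame 2: 2.9.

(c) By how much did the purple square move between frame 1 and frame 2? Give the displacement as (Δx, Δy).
(1.1, -0.4)

The purple square was at (5.6, 5.1) in frame 1 and (6.7, 4.7) in frame 2.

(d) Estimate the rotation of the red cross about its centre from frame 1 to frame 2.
29° counter-clockwise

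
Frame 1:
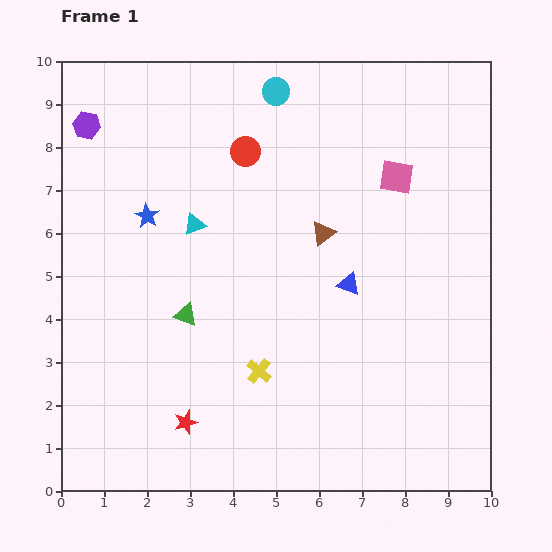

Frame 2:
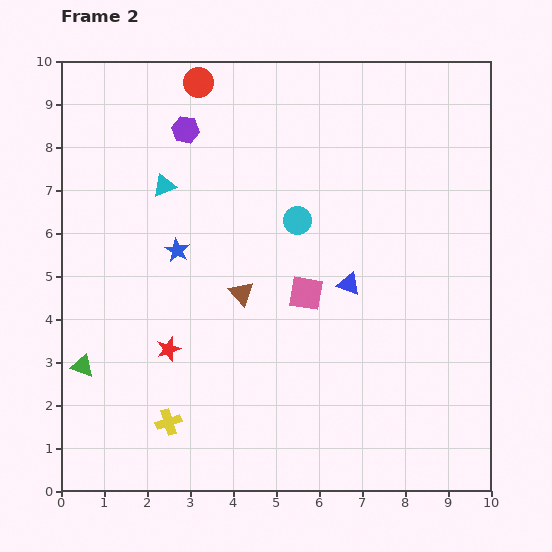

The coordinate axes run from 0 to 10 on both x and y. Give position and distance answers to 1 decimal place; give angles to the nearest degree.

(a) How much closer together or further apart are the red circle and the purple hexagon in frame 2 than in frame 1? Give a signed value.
-2.6

Distance in frame 1: 3.7. Distance in frame 2: 1.1.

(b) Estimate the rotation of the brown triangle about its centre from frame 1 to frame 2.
35° counter-clockwise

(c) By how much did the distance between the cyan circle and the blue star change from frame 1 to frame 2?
-1.3

Distance in frame 1: 4.2. Distance in frame 2: 2.9.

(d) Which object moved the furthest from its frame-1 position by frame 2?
the pink square

(moved 3.4; next 3.0)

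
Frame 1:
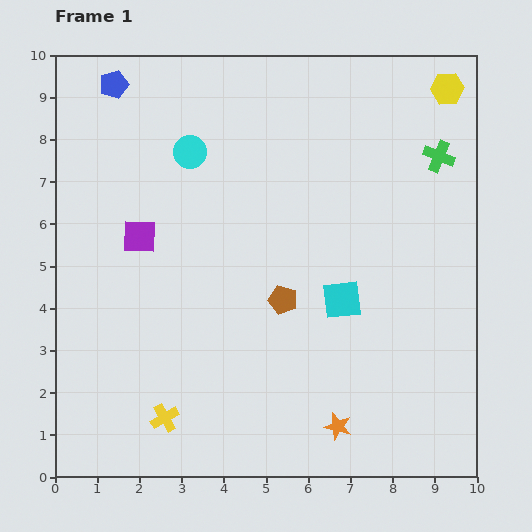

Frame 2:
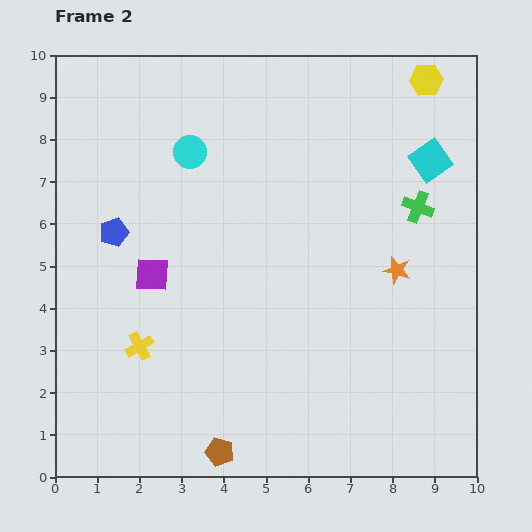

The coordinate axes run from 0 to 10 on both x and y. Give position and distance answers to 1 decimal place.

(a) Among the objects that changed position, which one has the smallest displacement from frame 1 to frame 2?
the yellow hexagon

(moved 0.5)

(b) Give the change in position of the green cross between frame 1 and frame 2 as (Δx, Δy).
(-0.5, -1.2)

The green cross was at (9.1, 7.6) in frame 1 and (8.6, 6.4) in frame 2.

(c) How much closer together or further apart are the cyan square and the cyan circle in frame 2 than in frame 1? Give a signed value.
+0.7

Distance in frame 1: 5.0. Distance in frame 2: 5.7.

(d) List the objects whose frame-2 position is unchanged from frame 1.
the cyan circle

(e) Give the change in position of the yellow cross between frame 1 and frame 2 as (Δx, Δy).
(-0.6, 1.7)

The yellow cross was at (2.6, 1.4) in frame 1 and (2.0, 3.1) in frame 2.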